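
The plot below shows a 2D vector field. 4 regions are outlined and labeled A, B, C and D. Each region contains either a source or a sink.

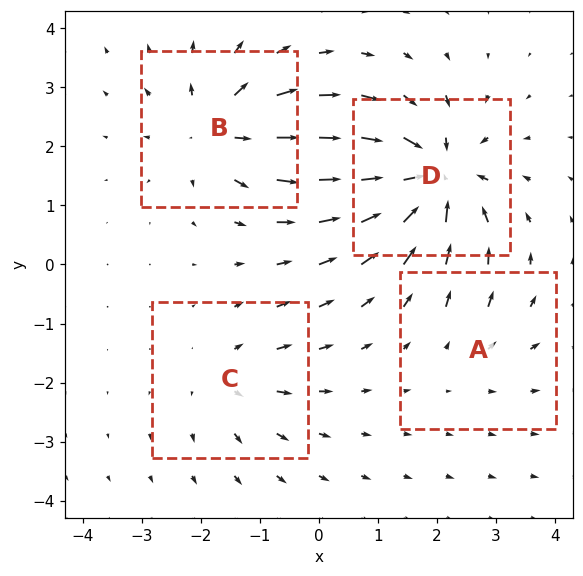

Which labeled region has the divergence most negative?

D

Divergence at each region's feature centre — A: about +2, B: about +6, C: about +4, D: about -8. Region D is most negative.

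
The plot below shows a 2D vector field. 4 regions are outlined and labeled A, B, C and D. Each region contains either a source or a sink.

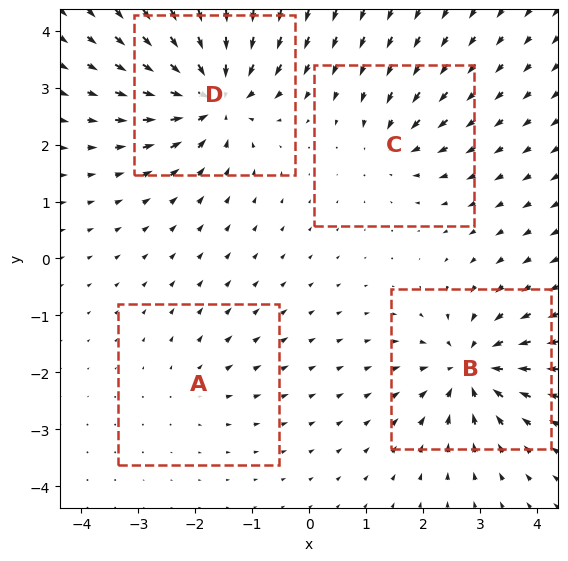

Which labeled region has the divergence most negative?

D

Divergence at each region's feature centre — A: about +2, B: about -7, C: about -4, D: about -8. Region D is most negative.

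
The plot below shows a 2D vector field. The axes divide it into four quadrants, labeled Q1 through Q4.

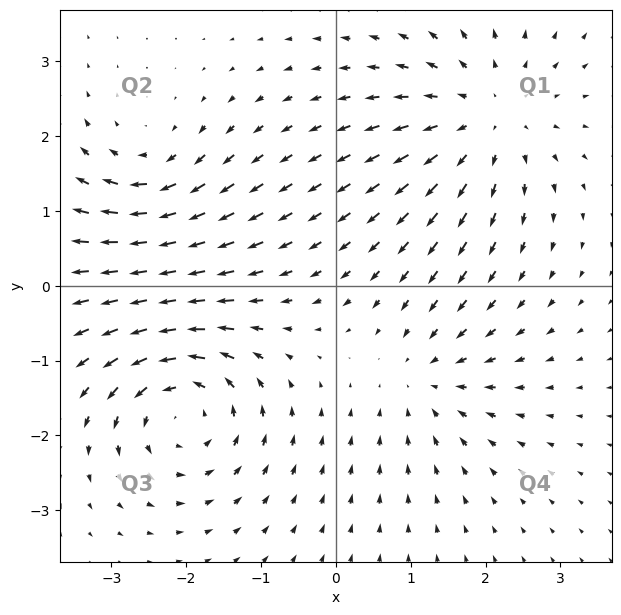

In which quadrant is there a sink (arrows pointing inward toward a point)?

The sink sits at approximately (1.3, -1.3), which lies in quadrant Q4. The divergence there is about -3, negative as expected for a sink.

Q4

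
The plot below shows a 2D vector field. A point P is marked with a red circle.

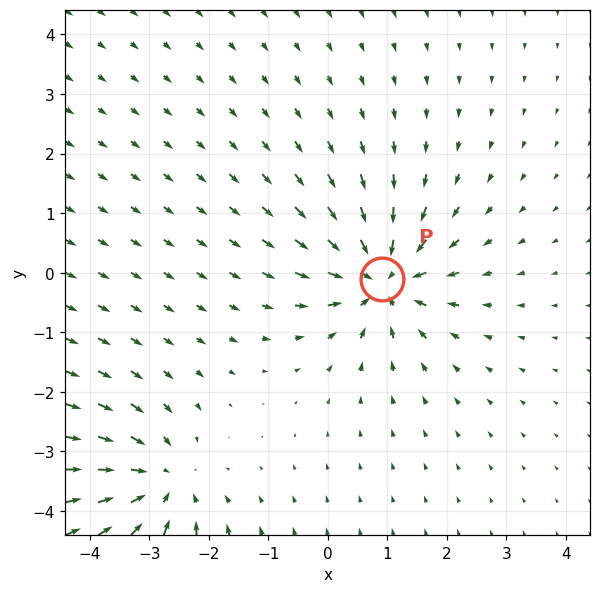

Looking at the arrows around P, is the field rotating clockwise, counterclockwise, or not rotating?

Near P at (0.9, -0.1) the arrows show no circulation. The curl there is ≈0.

not rotating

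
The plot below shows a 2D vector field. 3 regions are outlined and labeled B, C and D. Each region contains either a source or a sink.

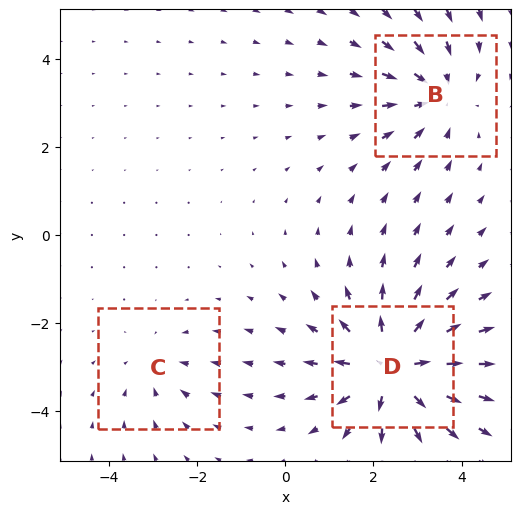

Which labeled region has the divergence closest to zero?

C

Divergence at each region's feature centre — B: about -3, C: about -2, D: about +5. Region C is closest to zero.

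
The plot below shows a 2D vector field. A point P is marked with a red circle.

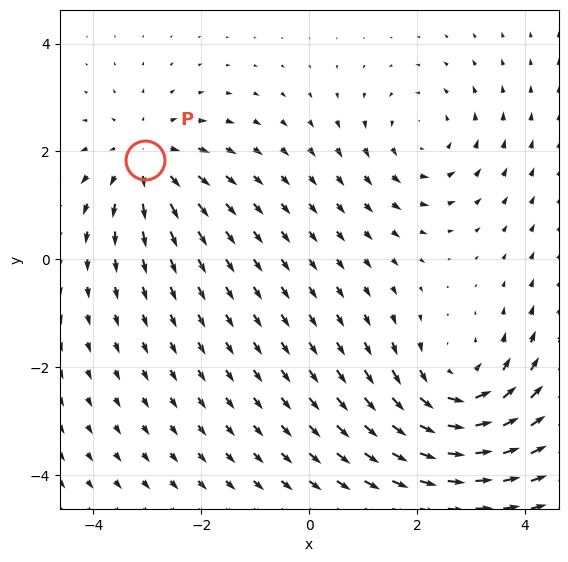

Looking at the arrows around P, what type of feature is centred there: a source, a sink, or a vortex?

source

At P (-3.0, 1.8) the arrows spread outward. Divergence about +4, curl ≈0 — positive divergence with near-zero curl is a source.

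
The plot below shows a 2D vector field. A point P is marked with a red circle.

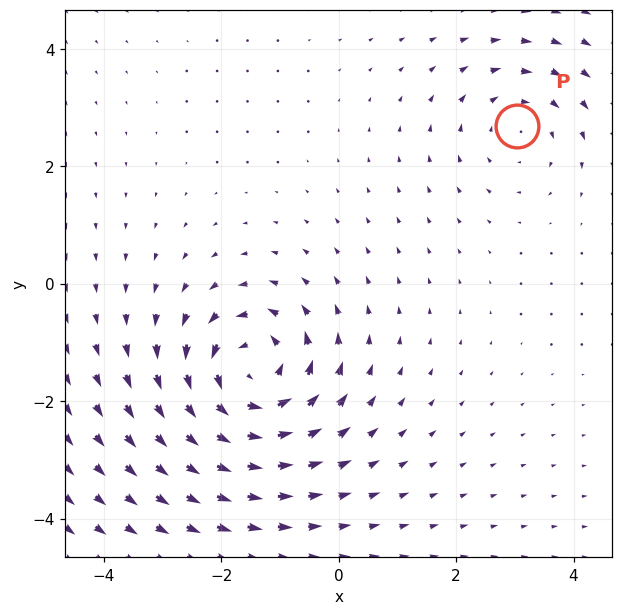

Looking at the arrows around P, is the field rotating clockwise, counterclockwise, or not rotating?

Near P at (3.0, 2.7) the arrows circulate clockwise. The curl (z-component) there is about -3; negative curl means clockwise rotation.

clockwise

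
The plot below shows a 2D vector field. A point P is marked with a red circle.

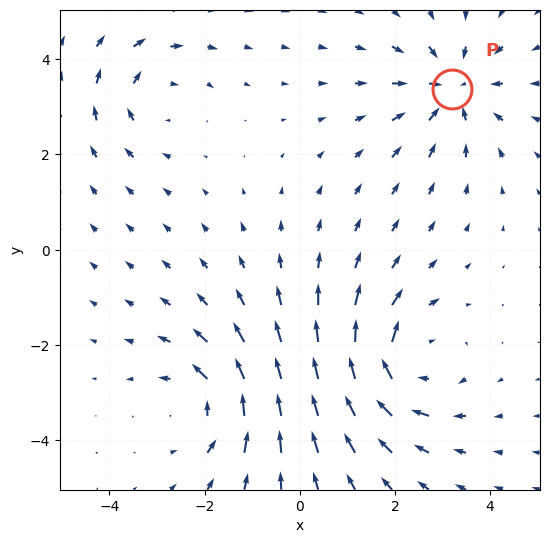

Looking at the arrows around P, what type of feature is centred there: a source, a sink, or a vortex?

At P (3.2, 3.4) the arrows converge inward. Divergence about -4, curl ≈0 — negative divergence with near-zero curl is a sink.

sink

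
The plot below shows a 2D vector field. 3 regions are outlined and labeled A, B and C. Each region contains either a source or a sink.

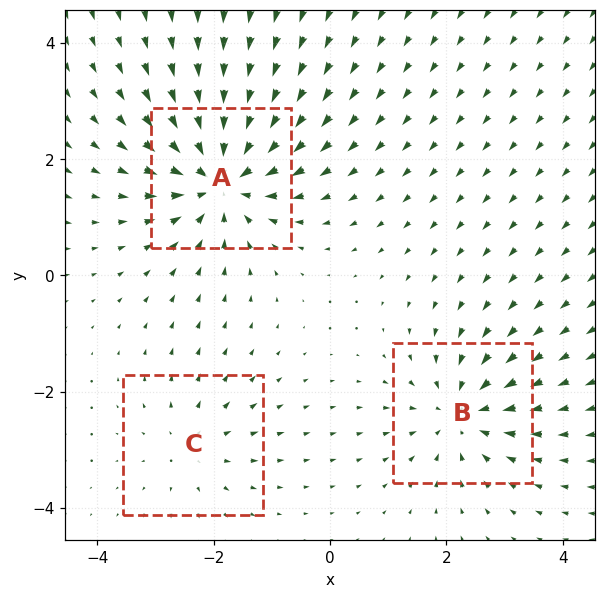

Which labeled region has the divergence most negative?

A

Divergence at each region's feature centre — A: about -5, B: about -4, C: about +2. Region A is most negative.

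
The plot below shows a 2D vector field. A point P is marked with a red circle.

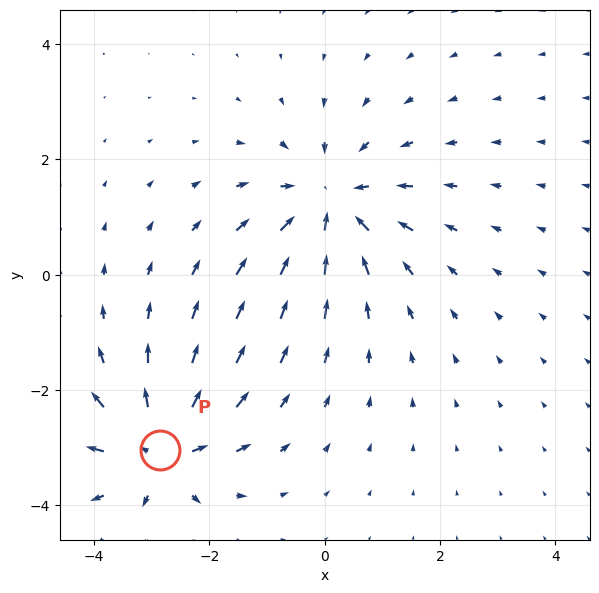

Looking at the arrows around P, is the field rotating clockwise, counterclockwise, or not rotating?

not rotating

Near P at (-2.9, -3.0) the arrows show no circulation. The curl there is ≈0.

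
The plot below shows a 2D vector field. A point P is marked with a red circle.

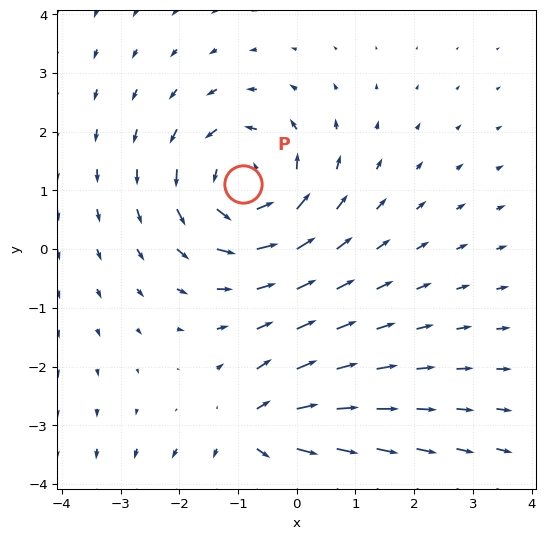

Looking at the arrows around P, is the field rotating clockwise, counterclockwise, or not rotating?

counterclockwise

Near P at (-0.9, 1.1) the arrows circulate counterclockwise. The curl (z-component) there is about +5; positive curl means counterclockwise rotation.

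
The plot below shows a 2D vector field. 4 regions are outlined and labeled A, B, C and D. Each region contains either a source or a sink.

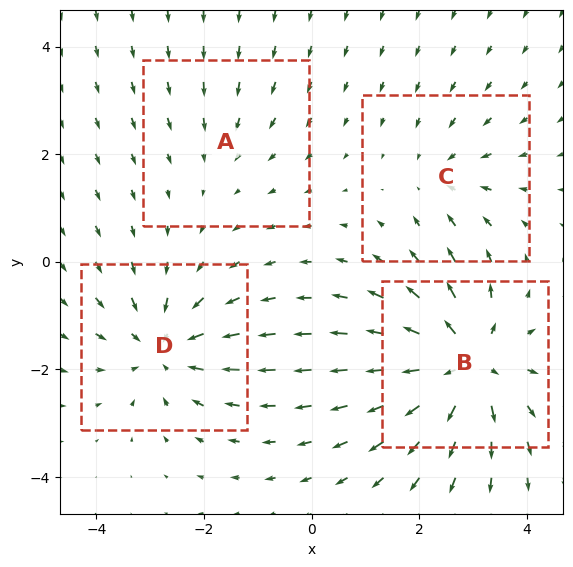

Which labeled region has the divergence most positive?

B

Divergence at each region's feature centre — A: about -2, B: about +6, C: about -3, D: about -5. Region B is most positive.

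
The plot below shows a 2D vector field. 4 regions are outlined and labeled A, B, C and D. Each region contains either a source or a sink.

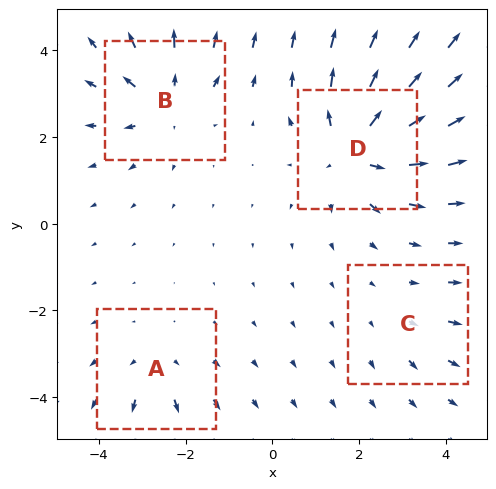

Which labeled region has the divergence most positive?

Divergence at each region's feature centre — A: about +3, B: about +5, C: about +2, D: about +7. Region D is most positive.

D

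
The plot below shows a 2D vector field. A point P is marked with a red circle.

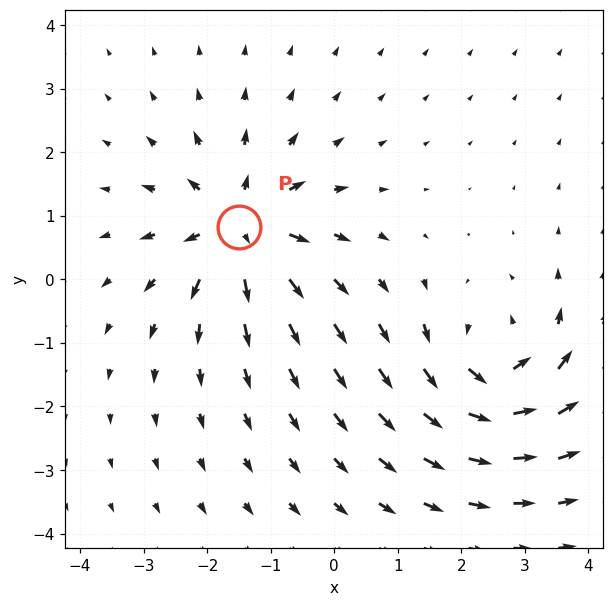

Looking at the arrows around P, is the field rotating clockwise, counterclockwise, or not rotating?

Near P at (-1.5, 0.8) the arrows show no circulation. The curl there is ≈0.

not rotating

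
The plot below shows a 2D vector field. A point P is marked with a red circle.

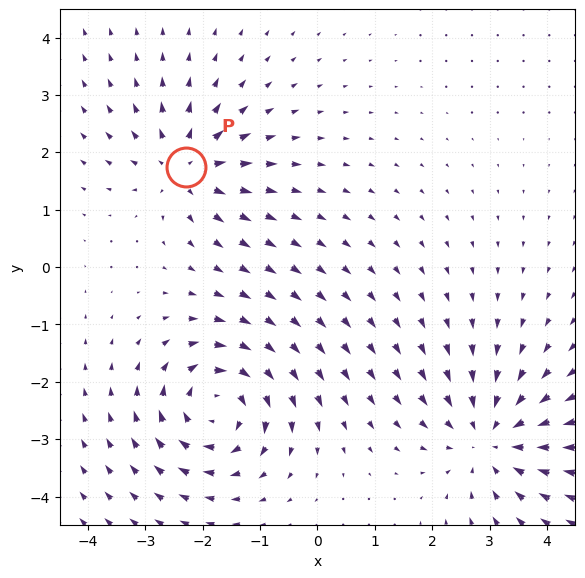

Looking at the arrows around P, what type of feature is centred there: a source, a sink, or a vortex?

At P (-2.3, 1.7) the arrows spread outward. Divergence about +4, curl ≈0 — positive divergence with near-zero curl is a source.

source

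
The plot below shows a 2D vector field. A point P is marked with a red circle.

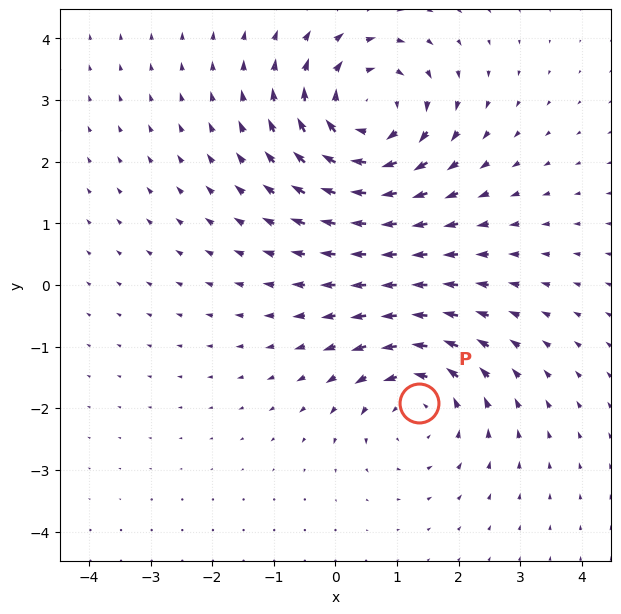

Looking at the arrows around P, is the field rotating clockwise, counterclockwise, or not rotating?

counterclockwise

Near P at (1.4, -1.9) the arrows circulate counterclockwise. The curl (z-component) there is about +3; positive curl means counterclockwise rotation.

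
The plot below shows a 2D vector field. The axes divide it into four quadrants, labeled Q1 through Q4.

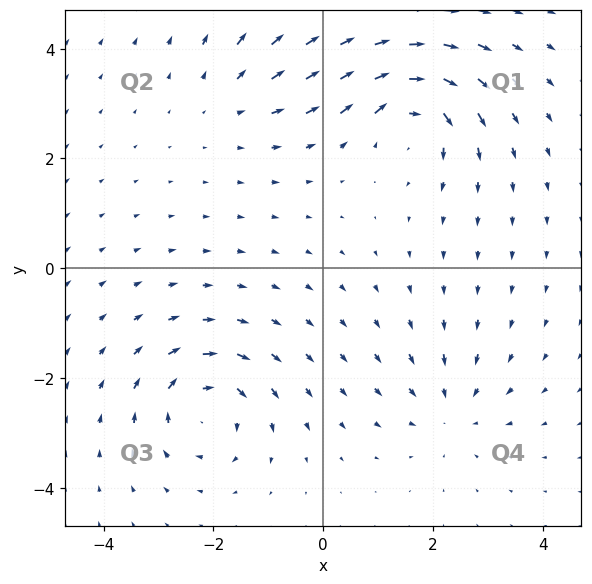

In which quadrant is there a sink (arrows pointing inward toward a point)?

The sink sits at approximately (2.3, -2.6), which lies in quadrant Q4. The divergence there is about -3, negative as expected for a sink.

Q4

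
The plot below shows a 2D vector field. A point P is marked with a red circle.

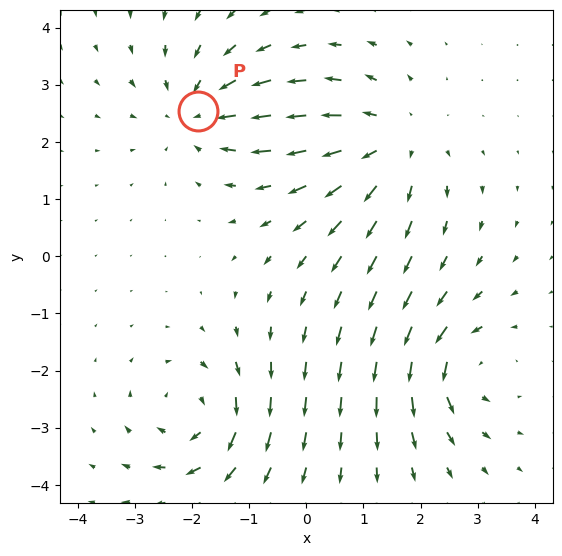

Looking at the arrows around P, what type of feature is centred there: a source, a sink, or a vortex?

sink

At P (-1.9, 2.5) the arrows converge inward. Divergence about -3, curl ≈0 — negative divergence with near-zero curl is a sink.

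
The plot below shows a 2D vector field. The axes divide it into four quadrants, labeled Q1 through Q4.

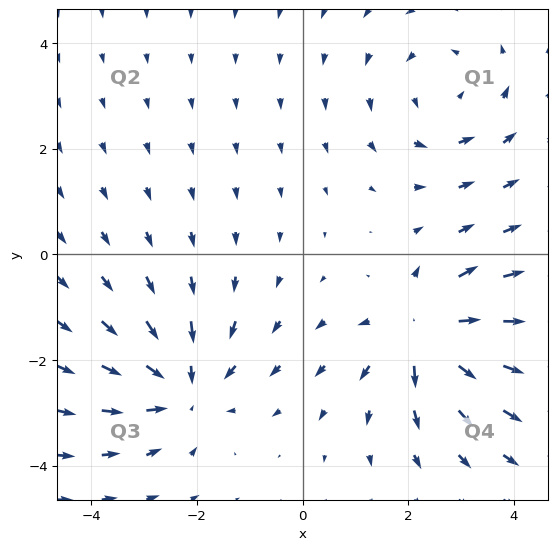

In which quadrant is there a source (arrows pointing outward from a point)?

Q4

The source sits at approximately (2.3, -1.5), which lies in quadrant Q4. The divergence there is about +6, positive as expected for a source.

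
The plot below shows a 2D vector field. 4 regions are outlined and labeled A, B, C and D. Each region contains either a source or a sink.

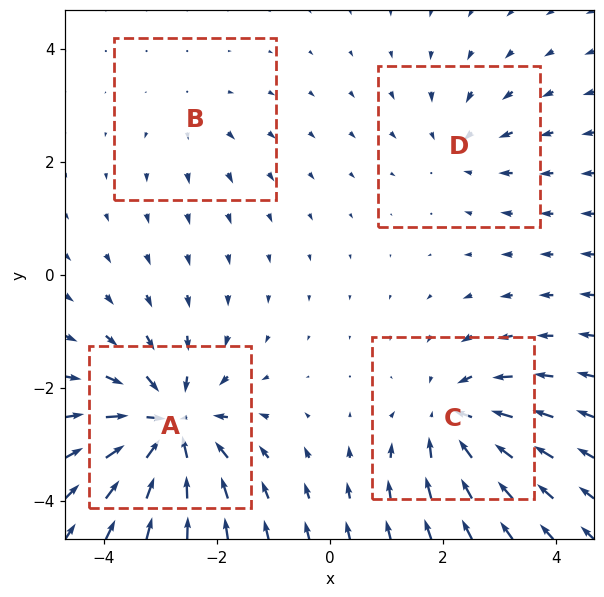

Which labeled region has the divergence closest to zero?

B

Divergence at each region's feature centre — A: about -8, B: about +2, C: about -6, D: about -3. Region B is closest to zero.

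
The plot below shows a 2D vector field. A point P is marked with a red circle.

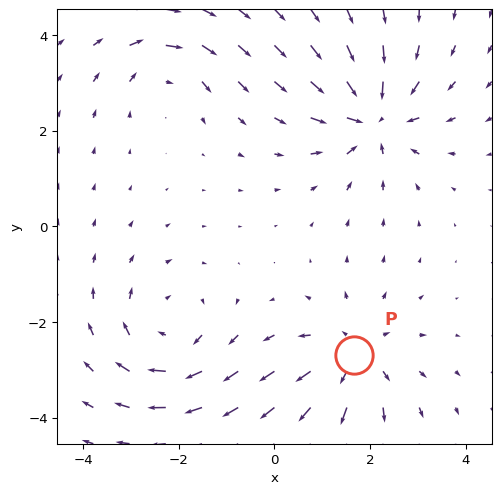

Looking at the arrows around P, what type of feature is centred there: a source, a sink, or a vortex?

At P (1.7, -2.7) the arrows spread outward. Divergence about +4, curl ≈0 — positive divergence with near-zero curl is a source.

source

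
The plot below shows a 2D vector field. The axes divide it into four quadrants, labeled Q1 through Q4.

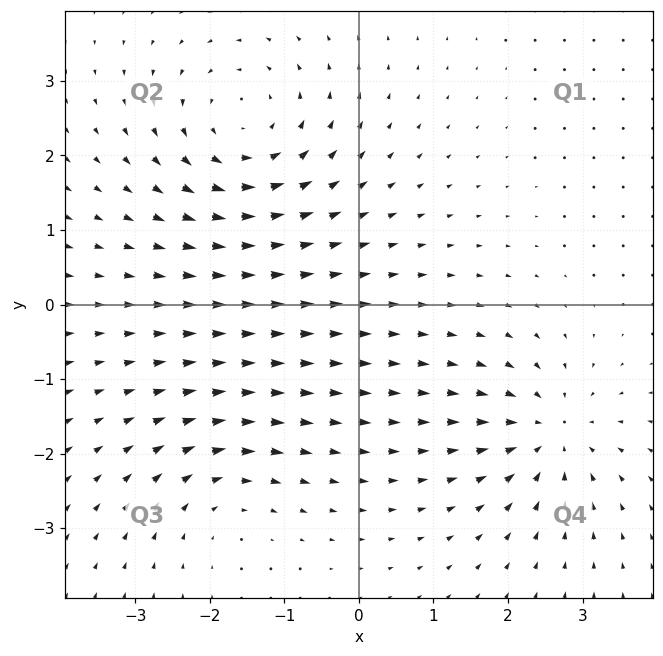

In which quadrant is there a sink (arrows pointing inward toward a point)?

The sink sits at approximately (2.6, -1.7), which lies in quadrant Q4. The divergence there is about -5, negative as expected for a sink.

Q4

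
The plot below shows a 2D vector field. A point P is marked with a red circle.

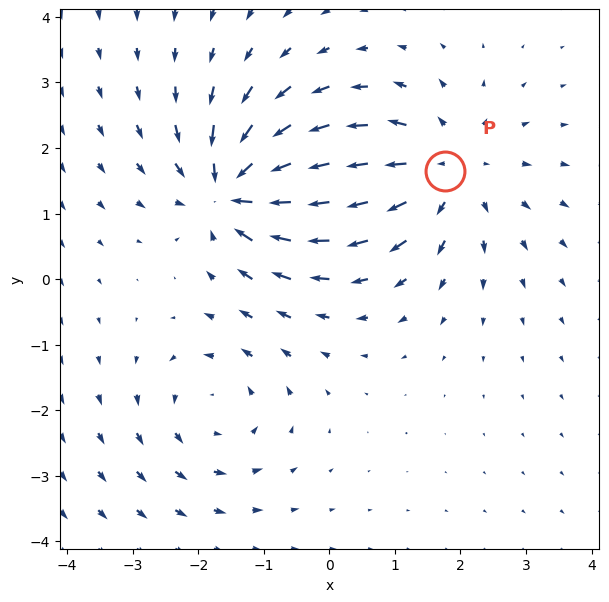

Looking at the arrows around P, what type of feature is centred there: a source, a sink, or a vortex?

At P (1.8, 1.7) the arrows spread outward. Divergence about +4, curl ≈0 — positive divergence with near-zero curl is a source.

source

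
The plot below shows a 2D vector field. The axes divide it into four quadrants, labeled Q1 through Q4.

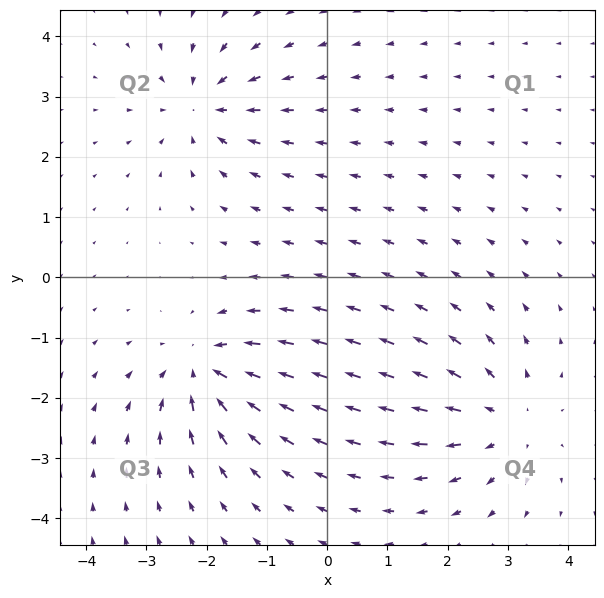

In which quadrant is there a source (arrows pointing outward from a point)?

The source sits at approximately (3.0, -2.4), which lies in quadrant Q4. The divergence there is about +4, positive as expected for a source.

Q4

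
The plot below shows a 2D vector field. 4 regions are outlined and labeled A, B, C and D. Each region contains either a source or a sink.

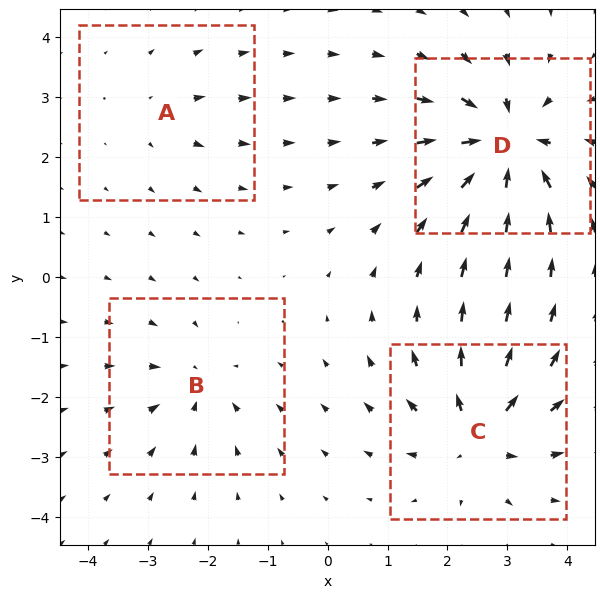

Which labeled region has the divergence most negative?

D

Divergence at each region's feature centre — A: about +2, B: about -4, C: about +6, D: about -8. Region D is most negative.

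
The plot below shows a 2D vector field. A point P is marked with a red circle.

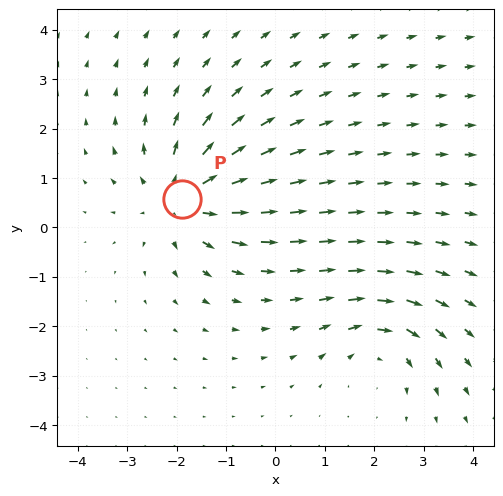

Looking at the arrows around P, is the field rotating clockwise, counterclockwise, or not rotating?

Near P at (-1.9, 0.6) the arrows show no circulation. The curl there is ≈0.

not rotating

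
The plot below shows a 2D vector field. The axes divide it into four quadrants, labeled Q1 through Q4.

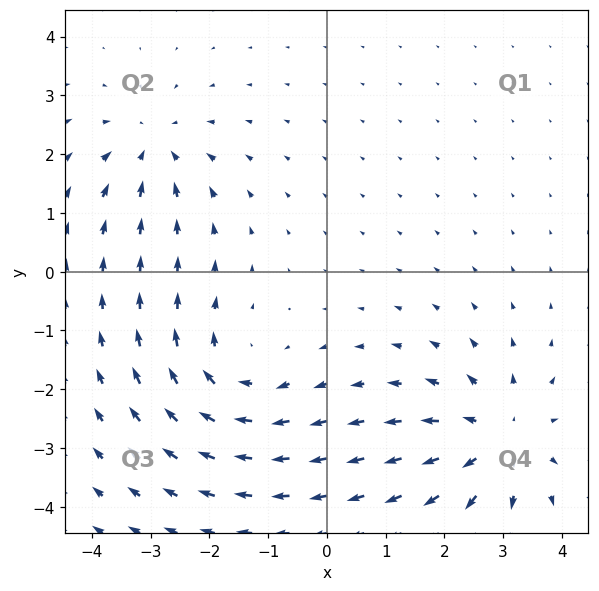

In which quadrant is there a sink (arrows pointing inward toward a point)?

Q2

The sink sits at approximately (-3.0, 2.1), which lies in quadrant Q2. The divergence there is about -3, negative as expected for a sink.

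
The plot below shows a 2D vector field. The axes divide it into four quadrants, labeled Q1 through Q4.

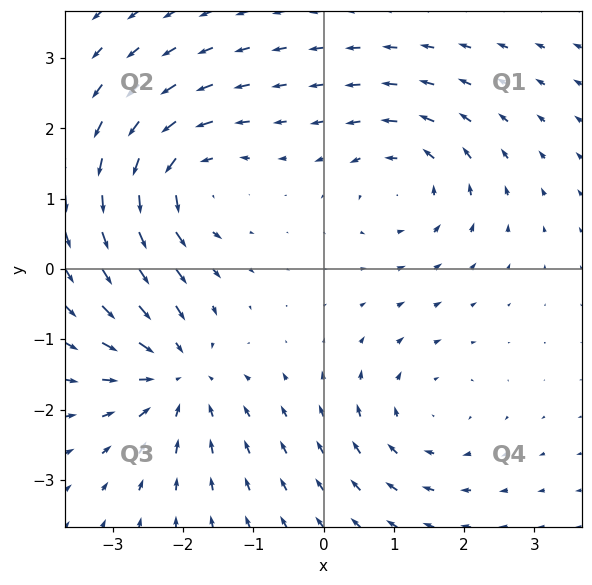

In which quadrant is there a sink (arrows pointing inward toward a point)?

The sink sits at approximately (-2.1, -1.5), which lies in quadrant Q3. The divergence there is about -5, negative as expected for a sink.

Q3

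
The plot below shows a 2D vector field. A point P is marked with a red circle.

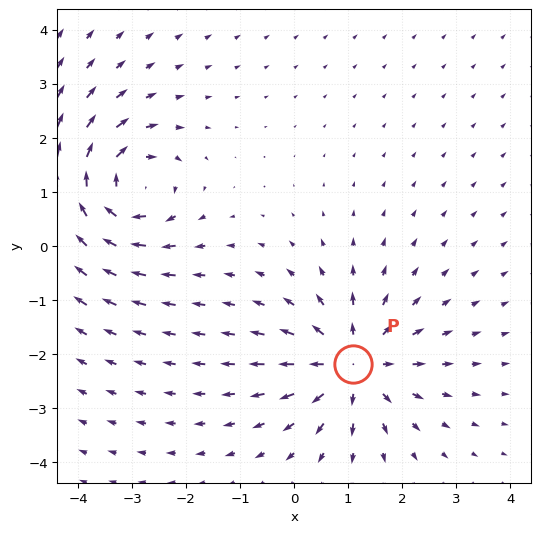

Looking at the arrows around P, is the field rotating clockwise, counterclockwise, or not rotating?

Near P at (1.1, -2.2) the arrows show no circulation. The curl there is ≈0.

not rotating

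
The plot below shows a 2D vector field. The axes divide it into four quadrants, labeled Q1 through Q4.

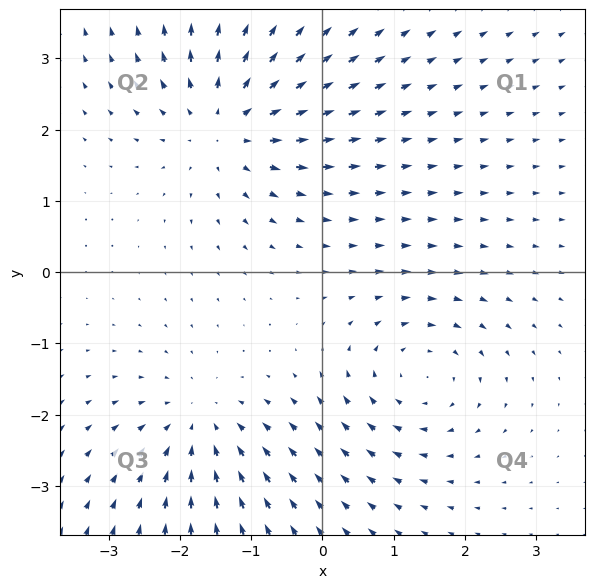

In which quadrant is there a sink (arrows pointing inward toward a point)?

The sink sits at approximately (-1.7, -2.1), which lies in quadrant Q3. The divergence there is about -4, negative as expected for a sink.

Q3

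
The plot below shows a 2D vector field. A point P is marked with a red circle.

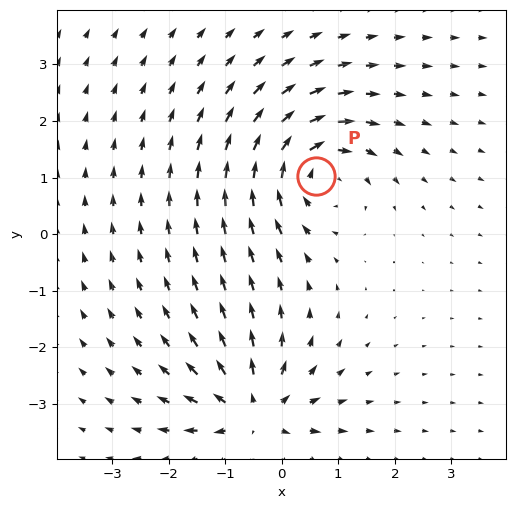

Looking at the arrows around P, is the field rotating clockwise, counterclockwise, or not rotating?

clockwise

Near P at (0.6, 1.0) the arrows circulate clockwise. The curl (z-component) there is about -4; negative curl means clockwise rotation.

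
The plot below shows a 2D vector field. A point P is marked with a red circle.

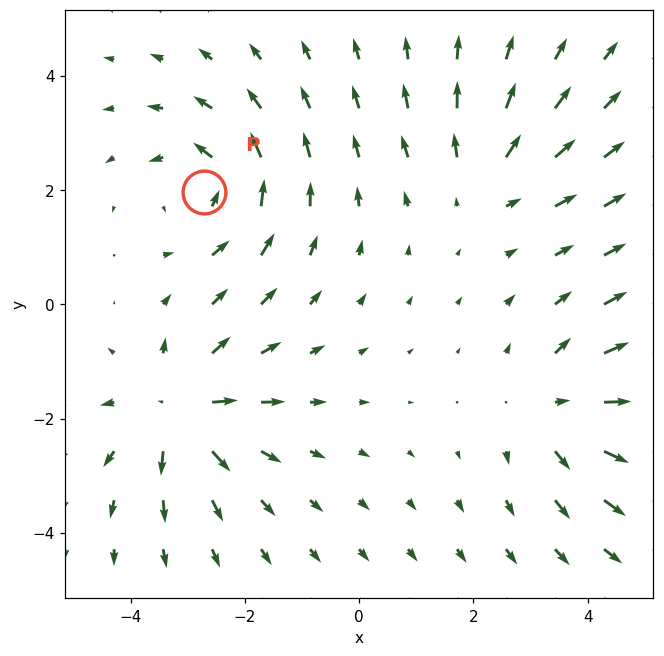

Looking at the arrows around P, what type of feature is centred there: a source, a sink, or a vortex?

At P (-2.7, 2.0) the arrows circulate counterclockwise. Divergence ≈0, curl about +5 — near-zero divergence with nonzero curl is a vortex.

vortex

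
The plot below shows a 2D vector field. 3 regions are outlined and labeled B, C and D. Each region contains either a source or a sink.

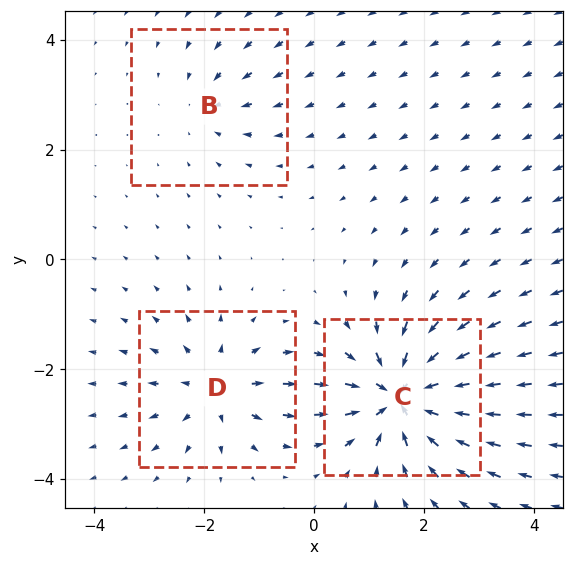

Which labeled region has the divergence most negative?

Divergence at each region's feature centre — B: about -2, C: about -6, D: about +4. Region C is most negative.

C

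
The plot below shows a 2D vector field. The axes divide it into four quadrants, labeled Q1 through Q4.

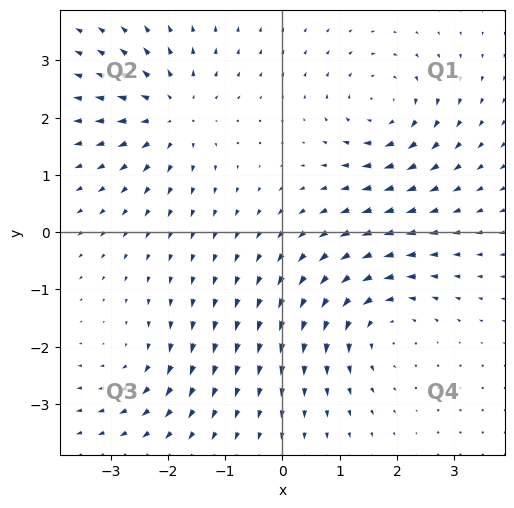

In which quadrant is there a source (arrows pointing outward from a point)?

Q2

The source sits at approximately (-1.9, 2.1), which lies in quadrant Q2. The divergence there is about +5, positive as expected for a source.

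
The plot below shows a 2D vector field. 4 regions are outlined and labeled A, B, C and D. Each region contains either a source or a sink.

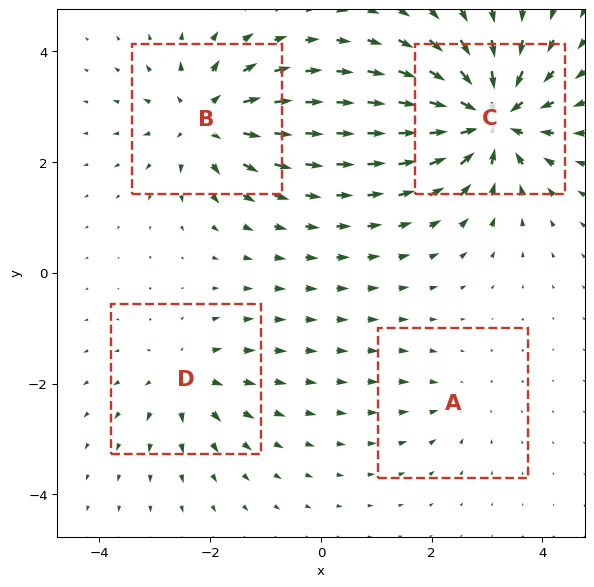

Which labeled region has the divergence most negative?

Divergence at each region's feature centre — A: about -2, B: about +6, C: about -9, D: about +4. Region C is most negative.

C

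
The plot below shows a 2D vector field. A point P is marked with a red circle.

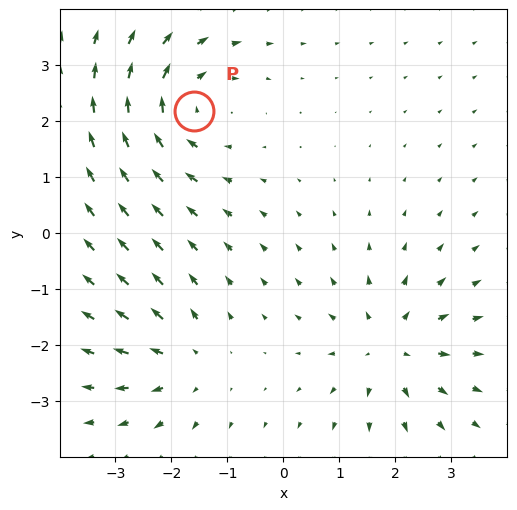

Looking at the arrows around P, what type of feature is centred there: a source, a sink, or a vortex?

At P (-1.6, 2.2) the arrows circulate clockwise. Divergence ≈0, curl about -4 — near-zero divergence with nonzero curl is a vortex.

vortex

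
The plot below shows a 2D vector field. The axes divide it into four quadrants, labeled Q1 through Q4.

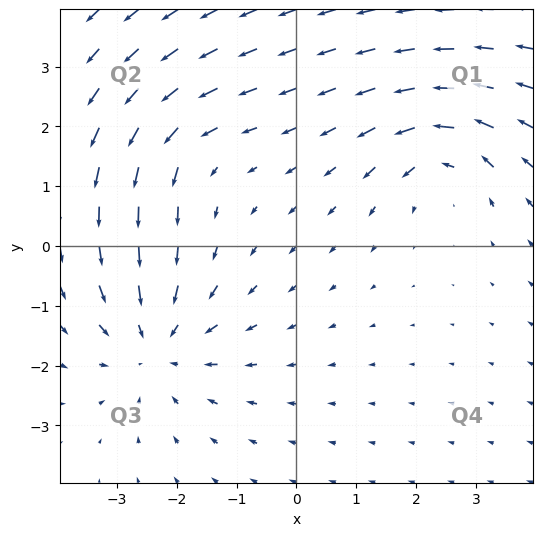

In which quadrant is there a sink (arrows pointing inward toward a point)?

Q3

The sink sits at approximately (-2.3, -1.6), which lies in quadrant Q3. The divergence there is about -3, negative as expected for a sink.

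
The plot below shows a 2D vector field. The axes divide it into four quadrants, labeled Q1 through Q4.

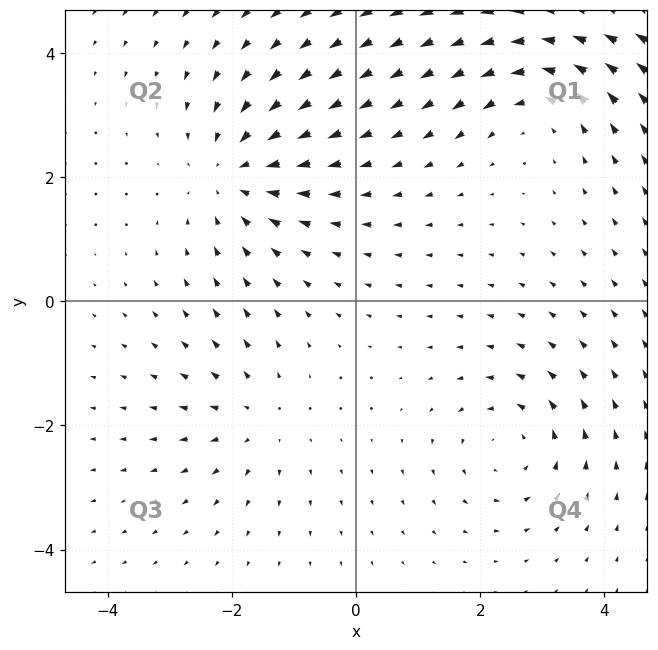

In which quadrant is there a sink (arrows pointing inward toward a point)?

Q2

The sink sits at approximately (-2.0, 2.0), which lies in quadrant Q2. The divergence there is about -4, negative as expected for a sink.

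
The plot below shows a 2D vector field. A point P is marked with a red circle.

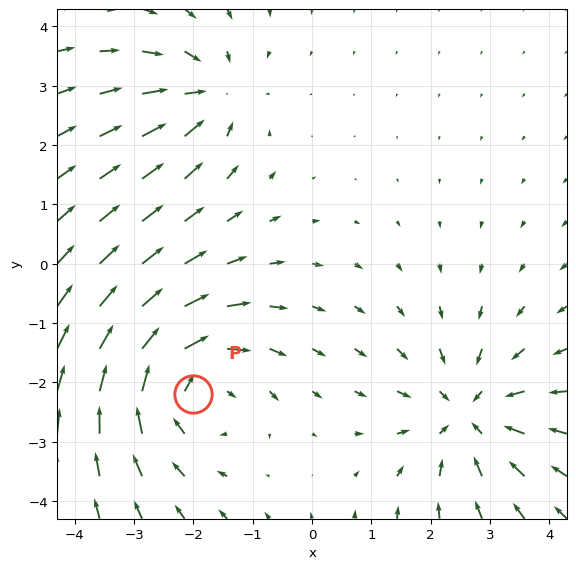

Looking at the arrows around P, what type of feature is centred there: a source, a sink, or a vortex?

vortex

At P (-2.0, -2.2) the arrows circulate clockwise. Divergence ≈0, curl about -5 — near-zero divergence with nonzero curl is a vortex.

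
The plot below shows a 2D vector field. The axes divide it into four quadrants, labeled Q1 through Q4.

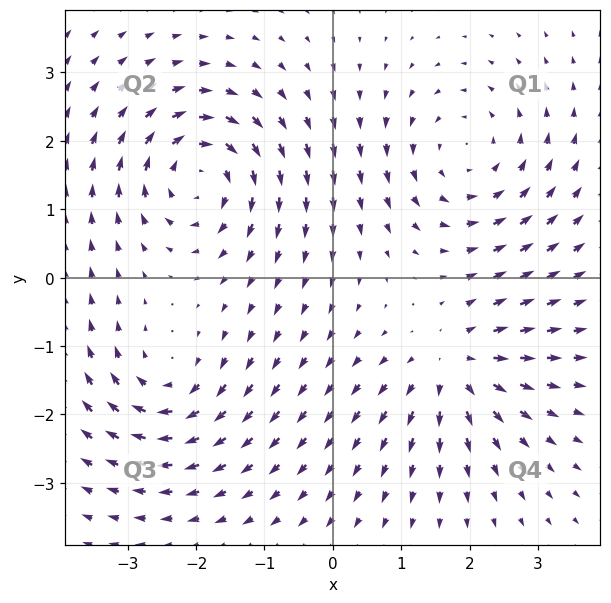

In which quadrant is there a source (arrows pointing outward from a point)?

Q4

The source sits at approximately (1.8, -1.3), which lies in quadrant Q4. The divergence there is about +4, positive as expected for a source.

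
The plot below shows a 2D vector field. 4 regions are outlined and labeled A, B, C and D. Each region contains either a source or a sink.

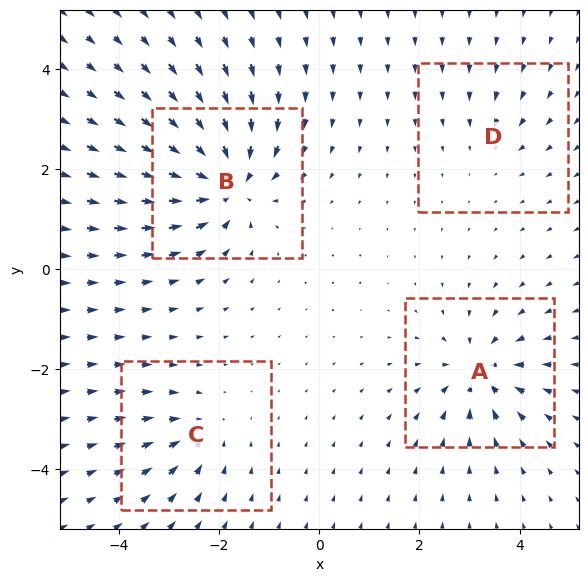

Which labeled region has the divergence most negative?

B

Divergence at each region's feature centre — A: about -6, B: about -9, C: about -4, D: about -3. Region B is most negative.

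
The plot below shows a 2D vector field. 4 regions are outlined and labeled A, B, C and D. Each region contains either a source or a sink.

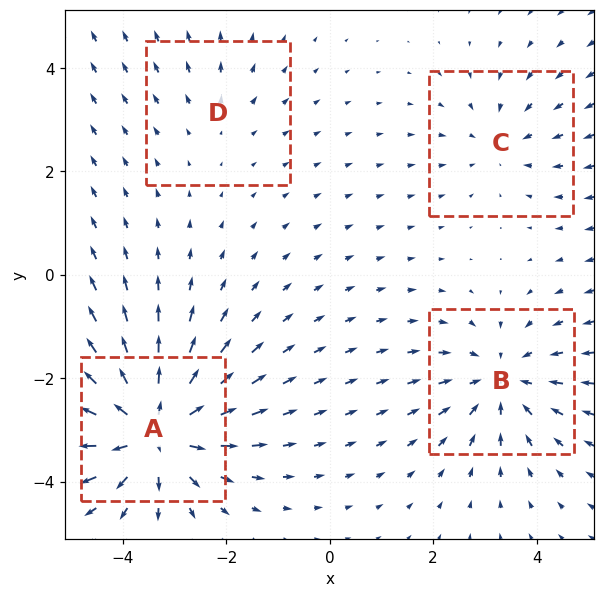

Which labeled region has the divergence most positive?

Divergence at each region's feature centre — A: about +7, B: about -4, C: about -3, D: about +2. Region A is most positive.

A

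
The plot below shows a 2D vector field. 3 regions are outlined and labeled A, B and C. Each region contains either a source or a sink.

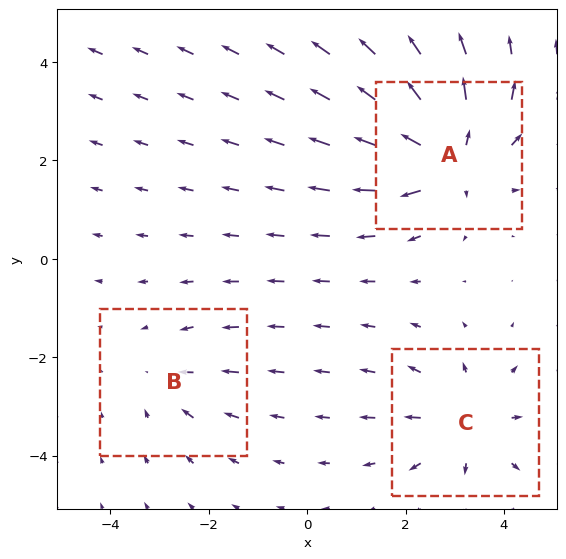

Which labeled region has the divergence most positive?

A

Divergence at each region's feature centre — A: about +5, B: about -2, C: about +4. Region A is most positive.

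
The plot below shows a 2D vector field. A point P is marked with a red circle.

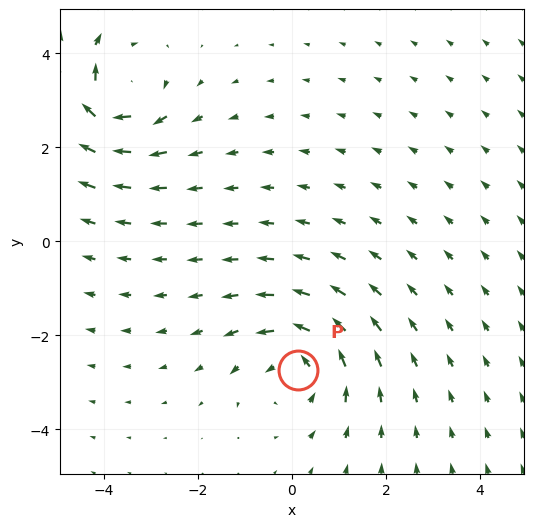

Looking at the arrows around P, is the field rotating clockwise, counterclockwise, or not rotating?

counterclockwise

Near P at (0.1, -2.7) the arrows circulate counterclockwise. The curl (z-component) there is about +4; positive curl means counterclockwise rotation.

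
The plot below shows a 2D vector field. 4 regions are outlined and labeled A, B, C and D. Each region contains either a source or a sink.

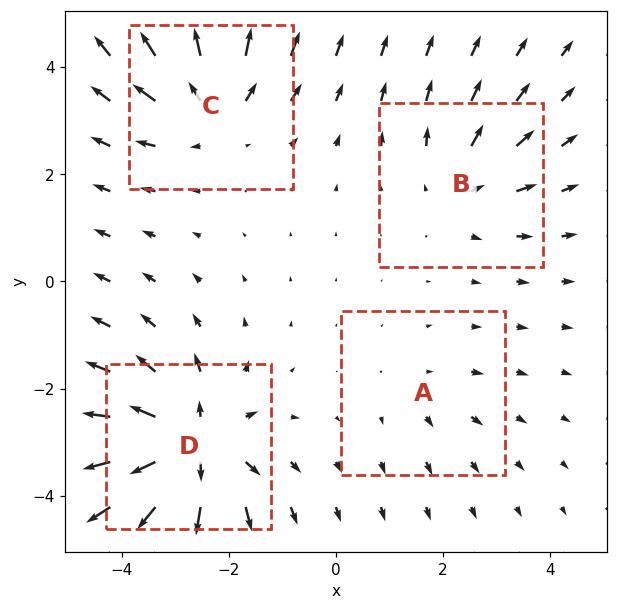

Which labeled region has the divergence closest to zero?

Divergence at each region's feature centre — A: about +2, B: about +3, C: about +5, D: about +7. Region A is closest to zero.

A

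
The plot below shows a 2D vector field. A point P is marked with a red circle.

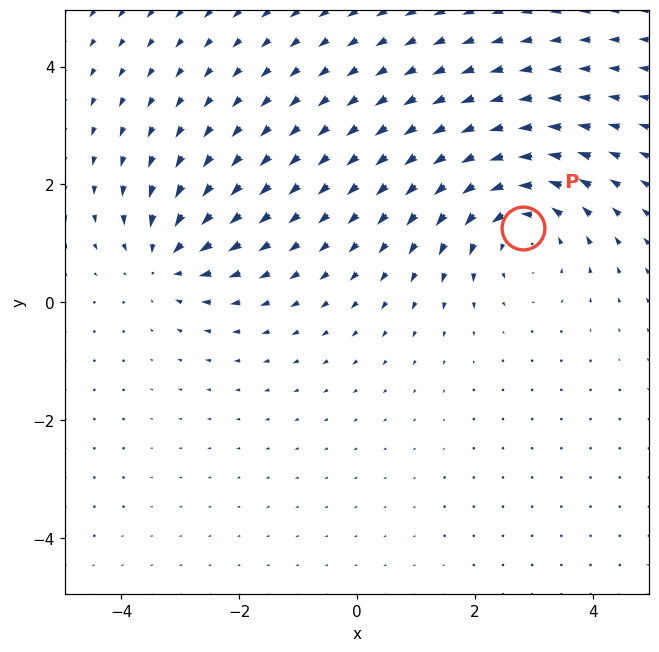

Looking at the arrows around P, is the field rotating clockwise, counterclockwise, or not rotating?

Near P at (2.8, 1.3) the arrows circulate counterclockwise. The curl (z-component) there is about +4; positive curl means counterclockwise rotation.

counterclockwise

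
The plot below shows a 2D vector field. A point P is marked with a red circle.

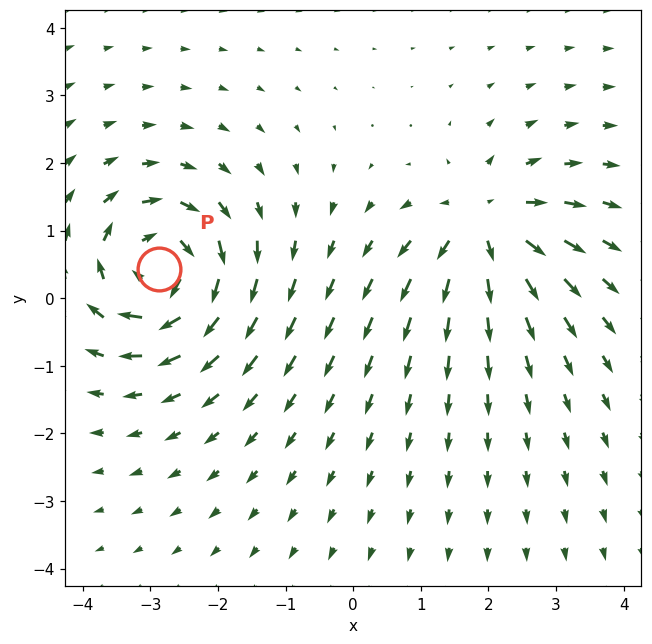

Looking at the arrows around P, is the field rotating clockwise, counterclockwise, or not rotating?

Near P at (-2.9, 0.4) the arrows circulate clockwise. The curl (z-component) there is about -5; negative curl means clockwise rotation.

clockwise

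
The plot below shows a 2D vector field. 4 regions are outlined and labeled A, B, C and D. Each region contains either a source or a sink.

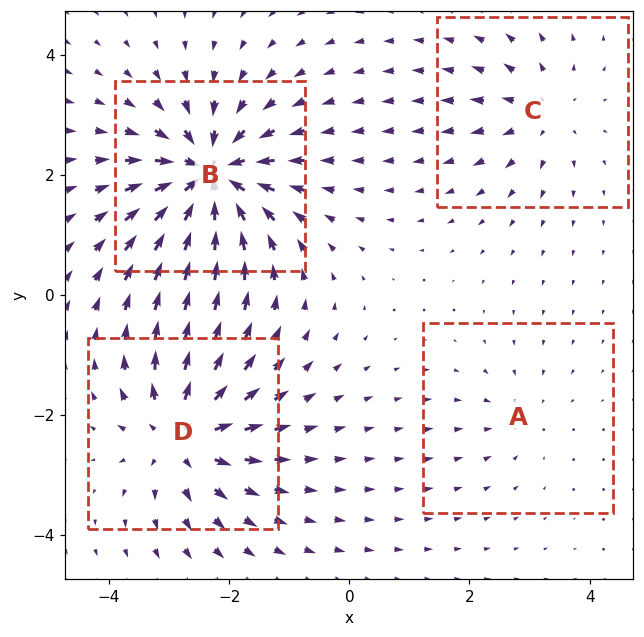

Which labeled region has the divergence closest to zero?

A

Divergence at each region's feature centre — A: about -2, B: about -8, C: about +4, D: about +6. Region A is closest to zero.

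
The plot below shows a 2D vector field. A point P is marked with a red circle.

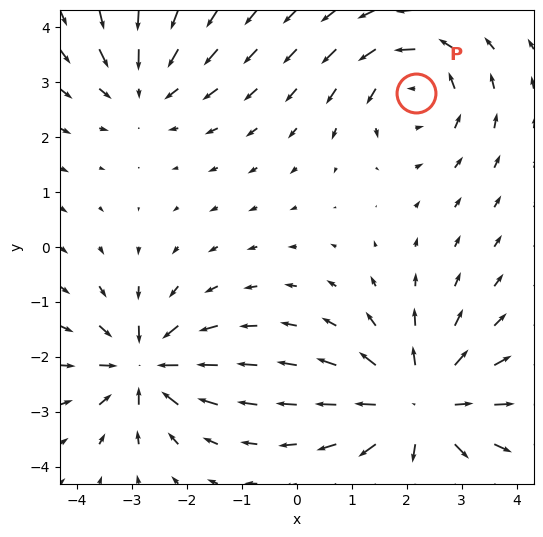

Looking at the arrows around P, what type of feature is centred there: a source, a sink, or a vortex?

vortex

At P (2.2, 2.8) the arrows circulate counterclockwise. Divergence ≈0, curl about +4 — near-zero divergence with nonzero curl is a vortex.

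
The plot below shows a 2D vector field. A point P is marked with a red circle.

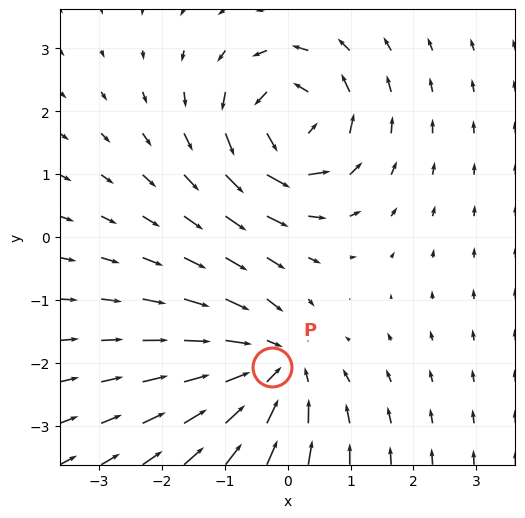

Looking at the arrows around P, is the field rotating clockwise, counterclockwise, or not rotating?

not rotating

Near P at (-0.2, -2.1) the arrows show no circulation. The curl there is ≈0.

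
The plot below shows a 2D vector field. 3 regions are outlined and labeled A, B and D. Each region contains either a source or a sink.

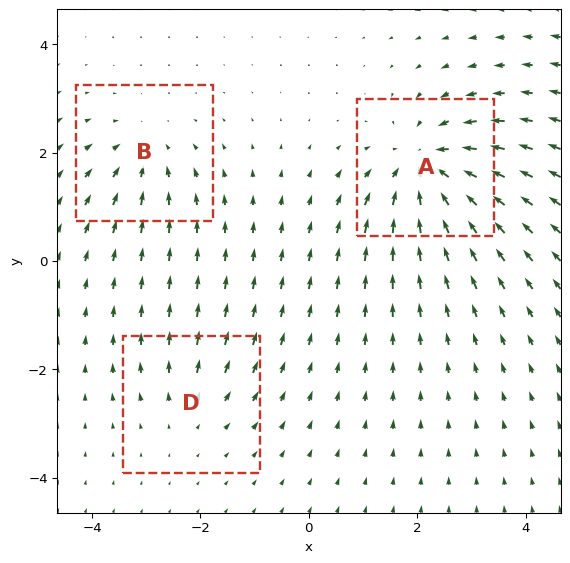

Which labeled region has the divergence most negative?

A

Divergence at each region's feature centre — A: about -6, B: about -3, D: about +2. Region A is most negative.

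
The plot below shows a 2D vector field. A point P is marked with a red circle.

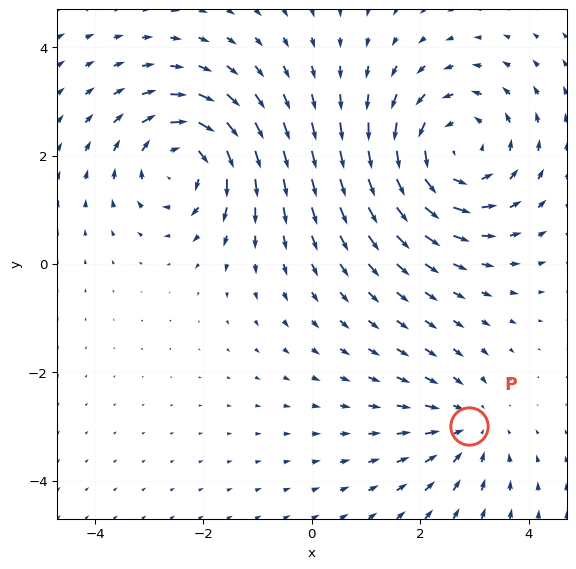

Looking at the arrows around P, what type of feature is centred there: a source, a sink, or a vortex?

At P (2.9, -3.0) the arrows converge inward. Divergence about -2, curl ≈0 — negative divergence with near-zero curl is a sink.

sink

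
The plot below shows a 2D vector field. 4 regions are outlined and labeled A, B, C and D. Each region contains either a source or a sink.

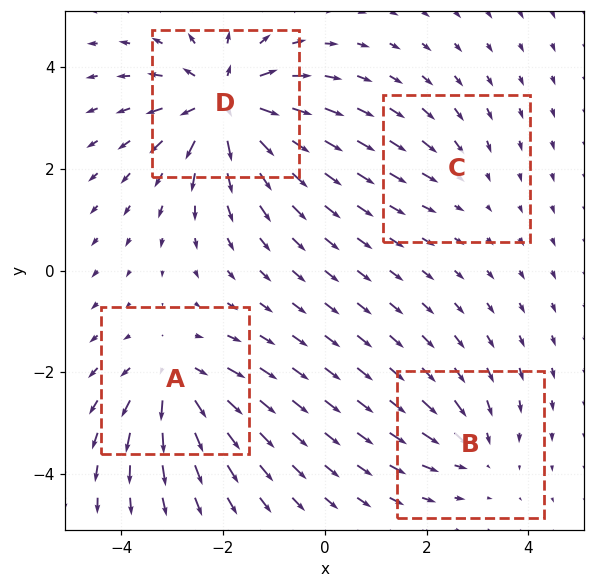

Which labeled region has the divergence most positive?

D

Divergence at each region's feature centre — A: about +5, B: about -4, C: about -2, D: about +8. Region D is most positive.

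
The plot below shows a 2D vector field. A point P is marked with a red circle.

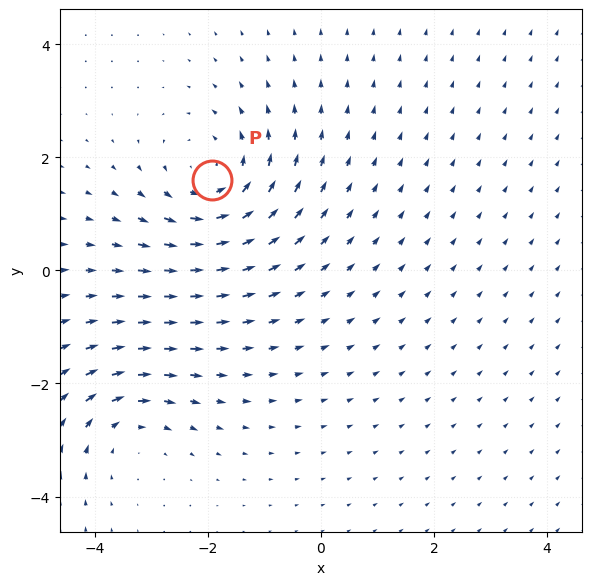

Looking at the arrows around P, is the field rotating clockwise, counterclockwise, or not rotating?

counterclockwise

Near P at (-1.9, 1.6) the arrows circulate counterclockwise. The curl (z-component) there is about +4; positive curl means counterclockwise rotation.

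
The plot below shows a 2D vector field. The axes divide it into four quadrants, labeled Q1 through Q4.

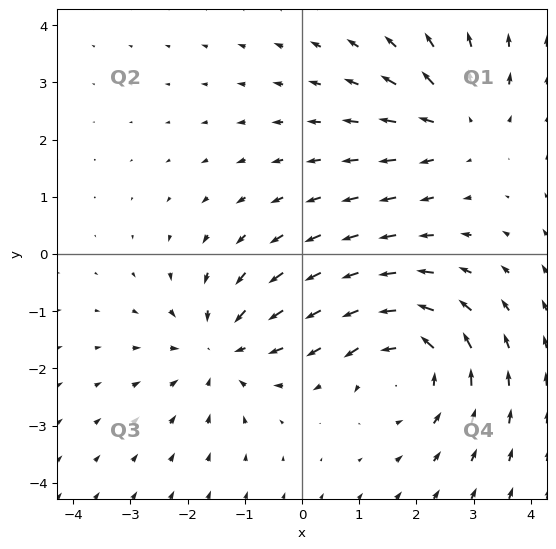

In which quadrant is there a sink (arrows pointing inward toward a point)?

The sink sits at approximately (-1.4, -1.7), which lies in quadrant Q3. The divergence there is about -4, negative as expected for a sink.

Q3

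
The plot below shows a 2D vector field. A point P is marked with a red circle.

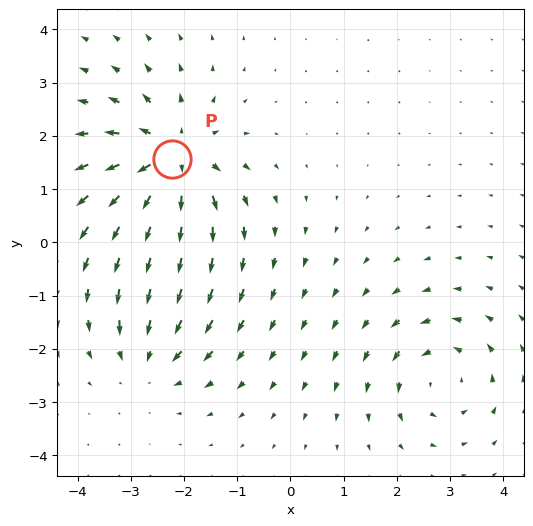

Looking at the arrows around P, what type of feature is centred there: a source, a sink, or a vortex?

source

At P (-2.2, 1.6) the arrows spread outward. Divergence about +5, curl ≈0 — positive divergence with near-zero curl is a source.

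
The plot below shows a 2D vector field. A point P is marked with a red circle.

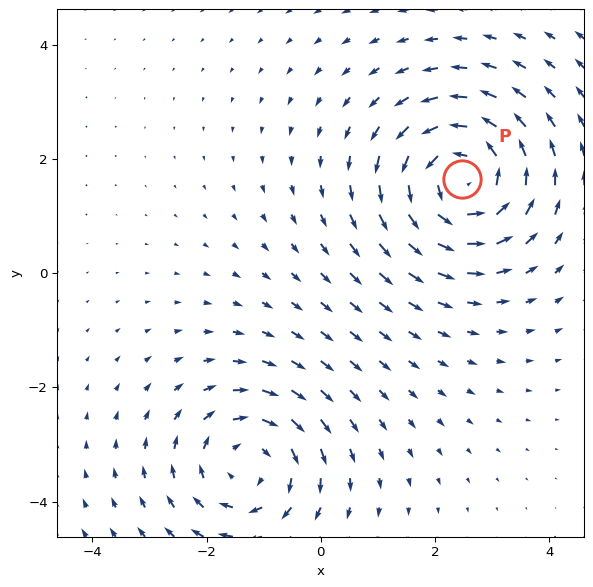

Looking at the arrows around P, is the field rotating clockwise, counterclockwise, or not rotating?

Near P at (2.5, 1.6) the arrows circulate counterclockwise. The curl (z-component) there is about +4; positive curl means counterclockwise rotation.

counterclockwise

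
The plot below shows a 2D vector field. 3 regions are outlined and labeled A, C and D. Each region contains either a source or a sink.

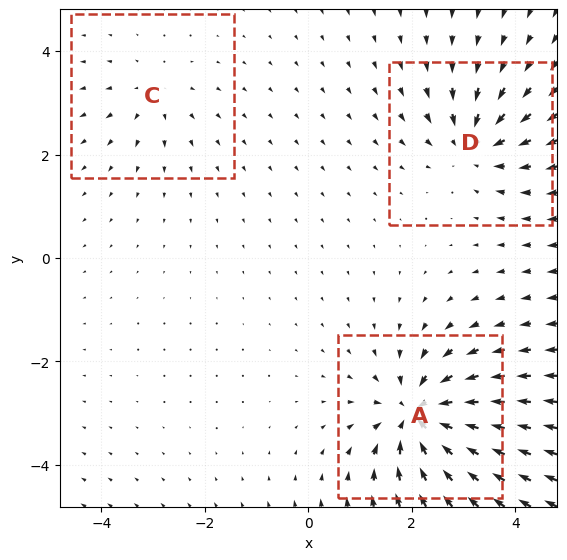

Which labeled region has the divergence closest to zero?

C

Divergence at each region's feature centre — A: about -7, C: about +3, D: about -4. Region C is closest to zero.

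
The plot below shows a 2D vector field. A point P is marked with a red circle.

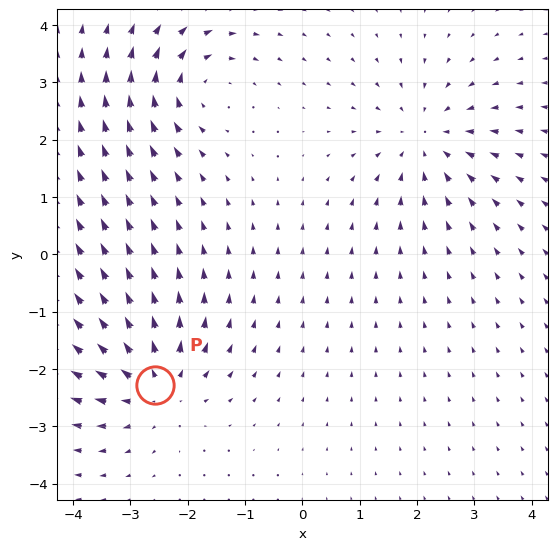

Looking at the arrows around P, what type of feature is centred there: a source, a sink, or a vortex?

At P (-2.6, -2.3) the arrows spread outward. Divergence about +6, curl ≈0 — positive divergence with near-zero curl is a source.

source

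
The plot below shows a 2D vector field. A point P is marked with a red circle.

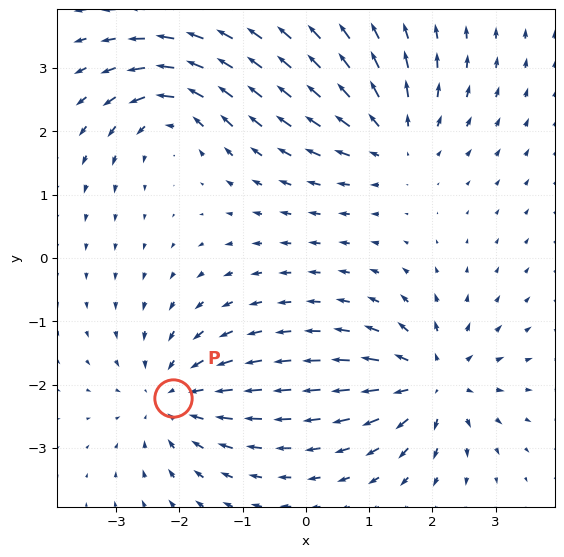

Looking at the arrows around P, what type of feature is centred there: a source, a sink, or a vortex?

sink

At P (-2.1, -2.2) the arrows converge inward. Divergence about -5, curl ≈0 — negative divergence with near-zero curl is a sink.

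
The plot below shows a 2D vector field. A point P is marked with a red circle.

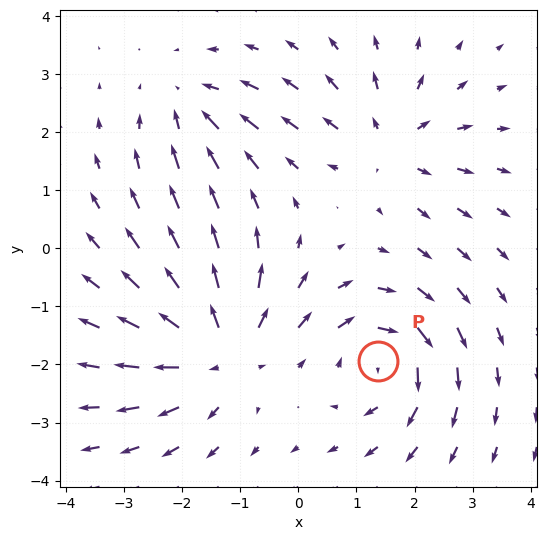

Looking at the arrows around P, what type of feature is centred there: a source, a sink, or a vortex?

vortex

At P (1.4, -1.9) the arrows circulate clockwise. Divergence ≈0, curl about -5 — near-zero divergence with nonzero curl is a vortex.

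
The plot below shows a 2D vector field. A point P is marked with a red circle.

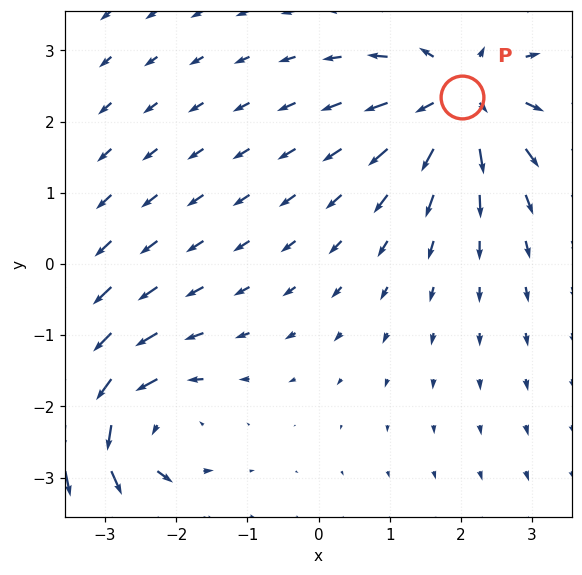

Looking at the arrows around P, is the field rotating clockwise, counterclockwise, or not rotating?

Near P at (2.0, 2.3) the arrows show no circulation. The curl there is ≈0.

not rotating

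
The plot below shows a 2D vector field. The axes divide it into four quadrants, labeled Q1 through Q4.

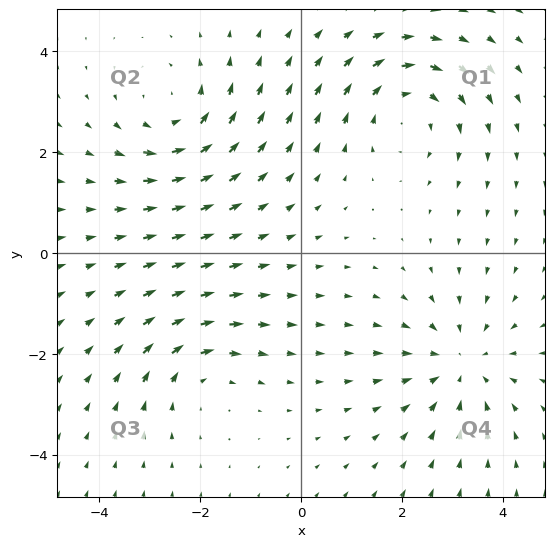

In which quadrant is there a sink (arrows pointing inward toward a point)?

The sink sits at approximately (3.2, -2.2), which lies in quadrant Q4. The divergence there is about -3, negative as expected for a sink.

Q4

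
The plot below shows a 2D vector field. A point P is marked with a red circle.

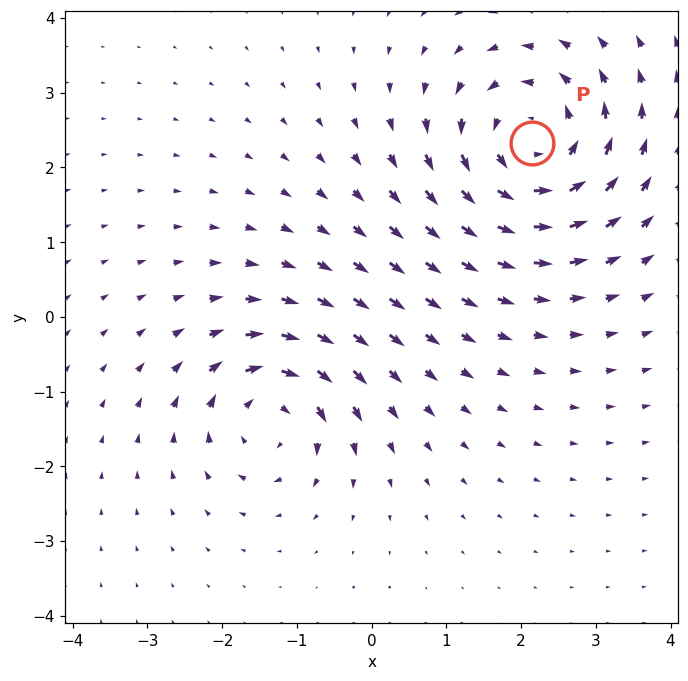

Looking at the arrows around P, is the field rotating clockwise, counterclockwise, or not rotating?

Near P at (2.1, 2.3) the arrows circulate counterclockwise. The curl (z-component) there is about +5; positive curl means counterclockwise rotation.

counterclockwise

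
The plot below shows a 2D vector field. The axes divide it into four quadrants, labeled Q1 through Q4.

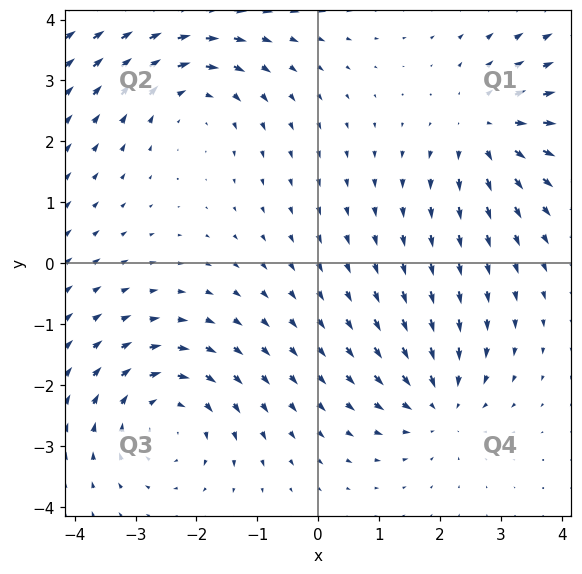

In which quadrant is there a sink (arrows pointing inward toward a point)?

Q4

The sink sits at approximately (2.0, -2.3), which lies in quadrant Q4. The divergence there is about -4, negative as expected for a sink.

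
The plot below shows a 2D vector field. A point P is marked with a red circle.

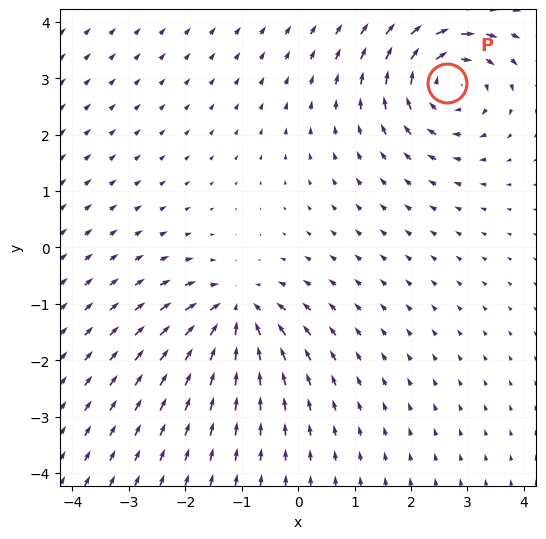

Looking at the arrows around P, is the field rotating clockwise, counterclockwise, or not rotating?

clockwise

Near P at (2.6, 2.9) the arrows circulate clockwise. The curl (z-component) there is about -5; negative curl means clockwise rotation.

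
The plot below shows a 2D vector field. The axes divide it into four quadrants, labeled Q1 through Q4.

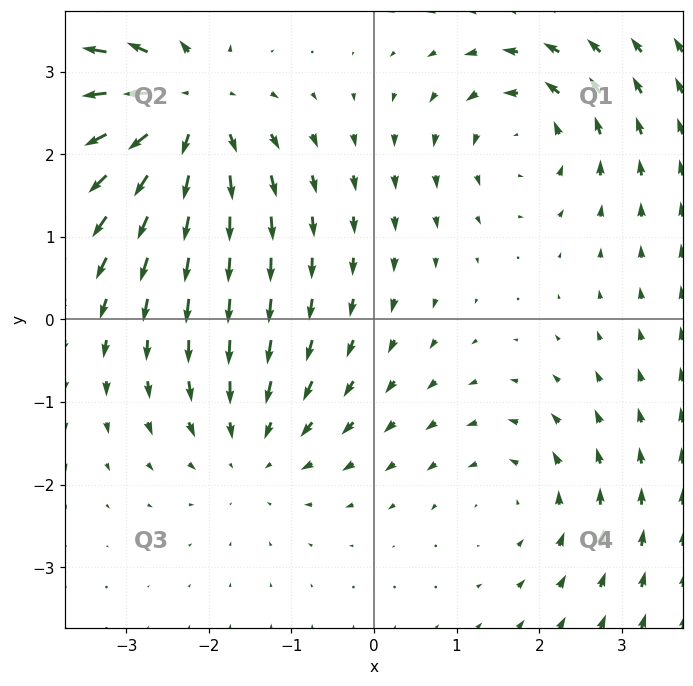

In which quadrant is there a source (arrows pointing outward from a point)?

Q2

The source sits at approximately (-2.3, 2.5), which lies in quadrant Q2. The divergence there is about +6, positive as expected for a source.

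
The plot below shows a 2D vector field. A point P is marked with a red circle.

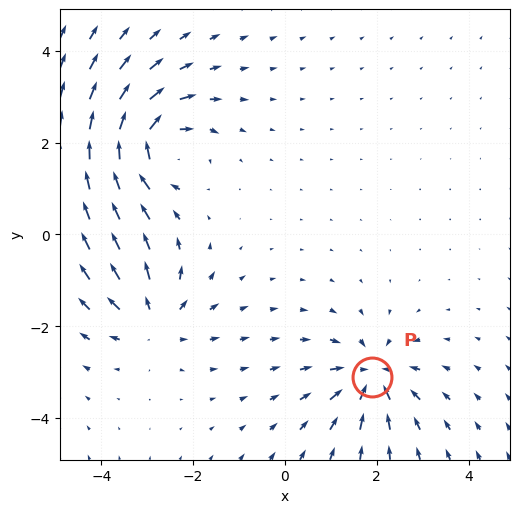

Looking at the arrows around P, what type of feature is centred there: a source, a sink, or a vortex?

sink

At P (1.9, -3.1) the arrows converge inward. Divergence about -5, curl ≈0 — negative divergence with near-zero curl is a sink.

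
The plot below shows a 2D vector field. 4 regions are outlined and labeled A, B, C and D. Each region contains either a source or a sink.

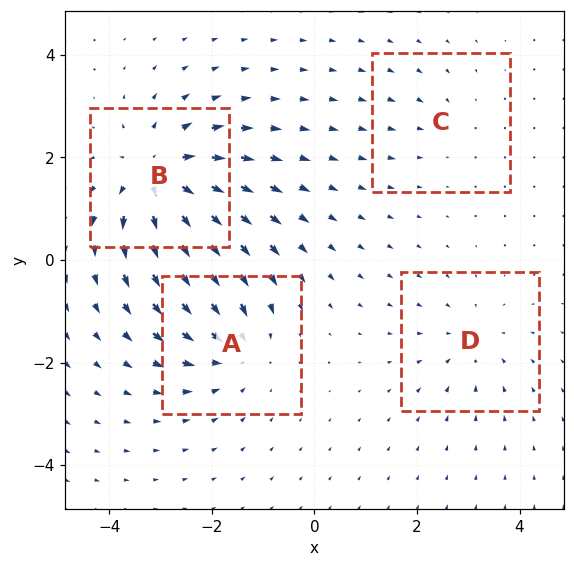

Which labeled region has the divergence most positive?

Divergence at each region's feature centre — A: about -5, B: about +7, C: about -2, D: about -3. Region B is most positive.

B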